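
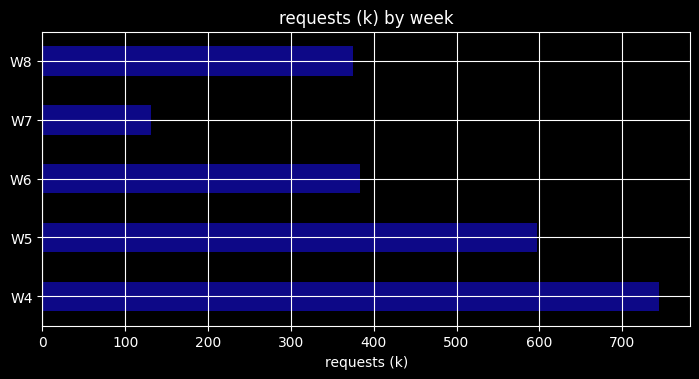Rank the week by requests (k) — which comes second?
Top 3: W4 ≈ 700, W5 ≈ 600, W6 ≈ 400.

W5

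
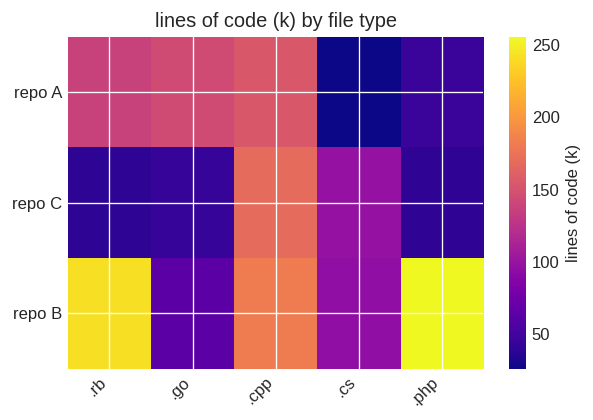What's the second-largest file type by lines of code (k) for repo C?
.cs

Top 3 for repo C: .cpp ≈ 160, .cs ≈ 100, .go ≈ 40.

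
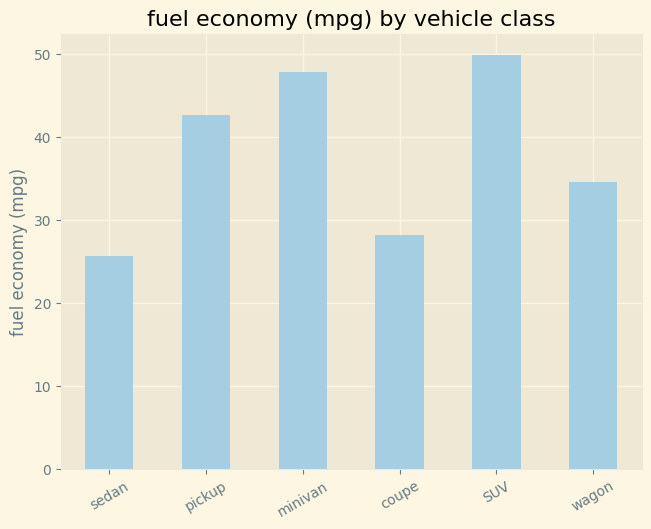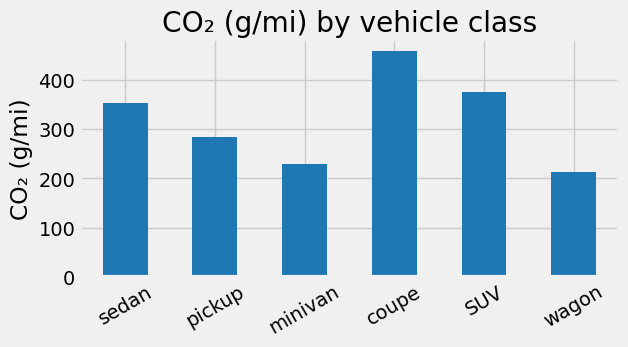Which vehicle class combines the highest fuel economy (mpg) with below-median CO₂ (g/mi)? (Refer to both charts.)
minivan

Chart 2 median CO₂ (g/mi) ≈ 300; below-median vehicle classes: pickup, minivan, wagon. Among those, minivan has the highest fuel economy (mpg) (≈ 50).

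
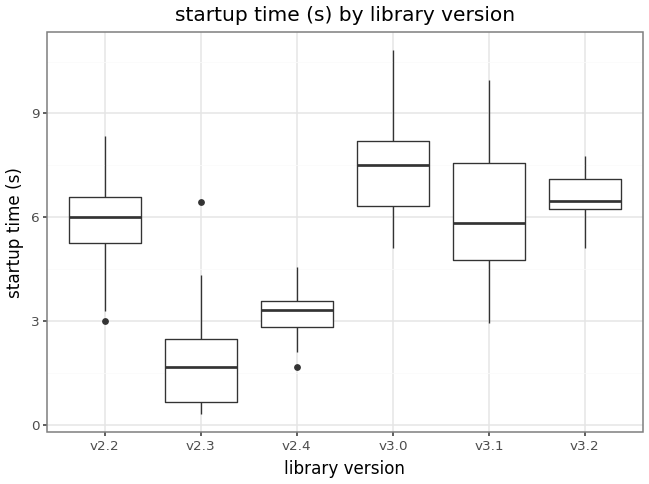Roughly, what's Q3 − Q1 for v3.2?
Q3 ≈ 7.0, Q1 ≈ 6.0; IQR ≈ 1.0.

≈ 1.0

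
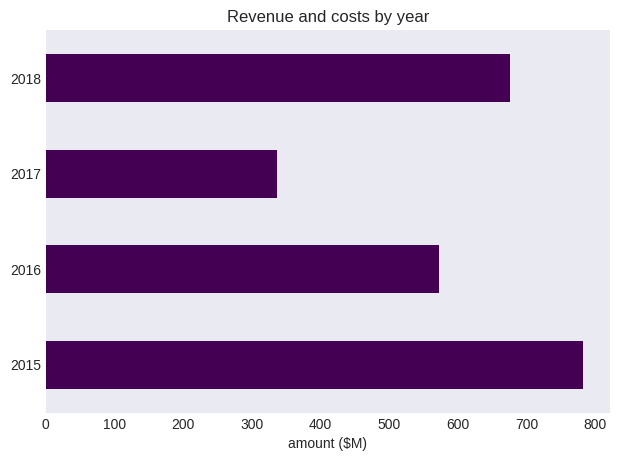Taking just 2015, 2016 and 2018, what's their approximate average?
≈ 700

(800 + 600 + 700) / 3 ≈ 700.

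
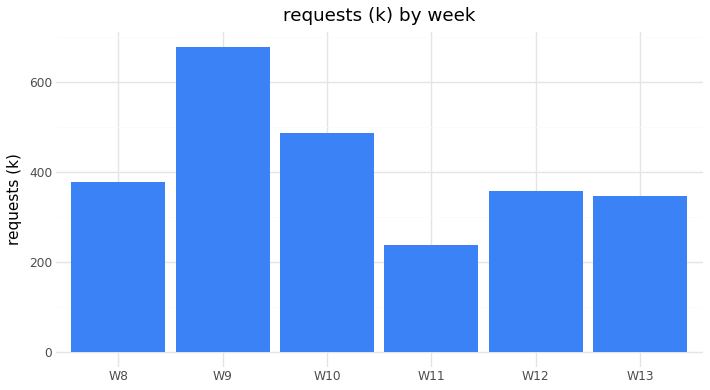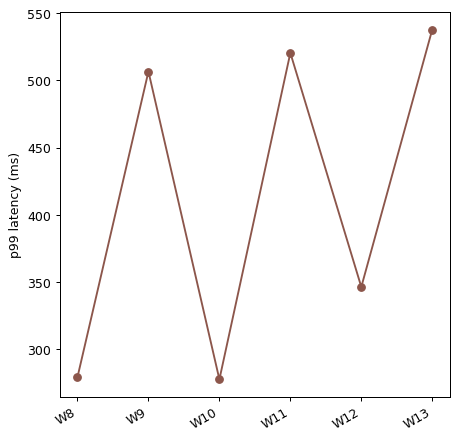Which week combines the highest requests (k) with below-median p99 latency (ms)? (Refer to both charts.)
Chart 2 median p99 latency (ms) ≈ 450; below-median weeks: W8, W10, W12. Among those, W10 has the highest requests (k) (≈ 500).

W10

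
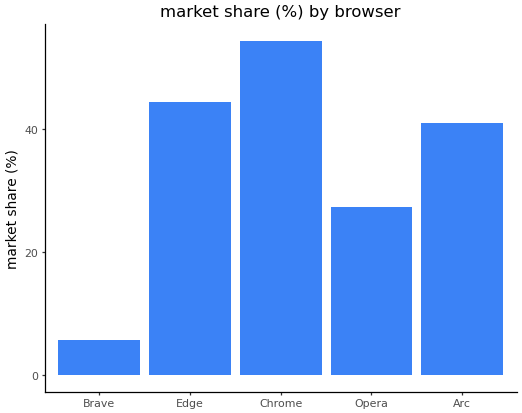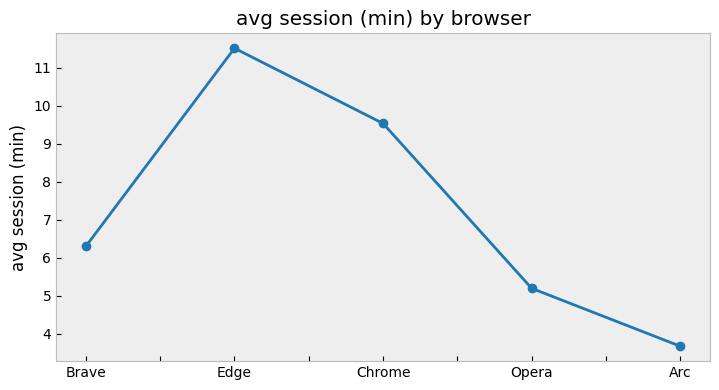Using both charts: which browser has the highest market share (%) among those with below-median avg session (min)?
Arc

Chart 2 median avg session (min) ≈ 6; below-median browsers: Opera, Arc. Among those, Arc has the highest market share (%) (≈ 40).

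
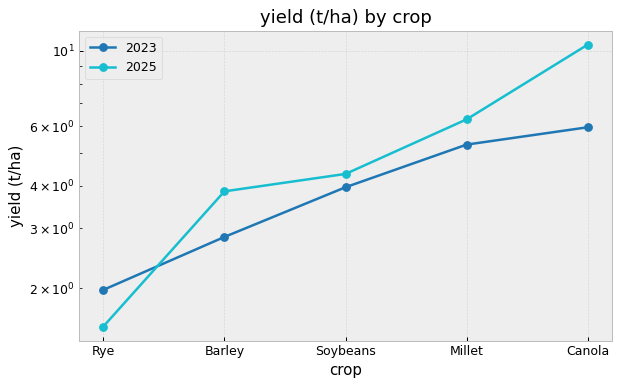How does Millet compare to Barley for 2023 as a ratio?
Millet ≈ 5, Barley ≈ 3; 5/3 ≈ 1.67.

≈ 1.67×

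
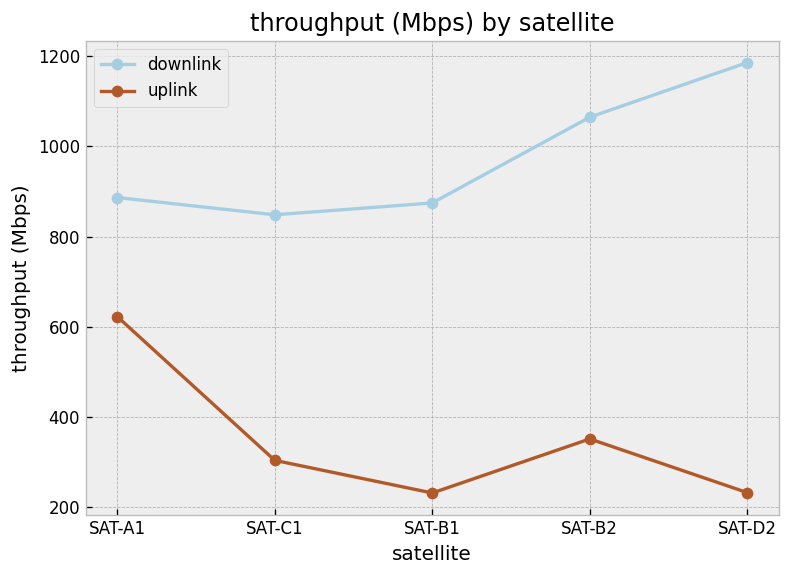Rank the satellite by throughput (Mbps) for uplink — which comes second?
Top 3 for uplink: SAT-A1 ≈ 600, SAT-B2 ≈ 400, SAT-C1 ≈ 300.

SAT-B2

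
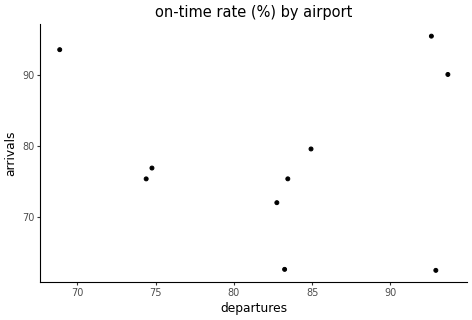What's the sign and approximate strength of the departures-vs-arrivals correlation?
no clear correlation

Points are roughly uncorrelated; weak (|r| ≈ 0.1).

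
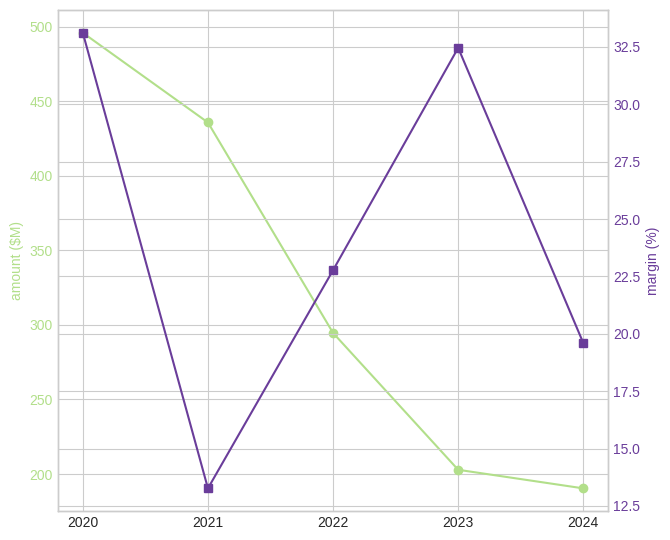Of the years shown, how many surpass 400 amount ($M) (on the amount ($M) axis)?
Above 400: 2020, 2021.

2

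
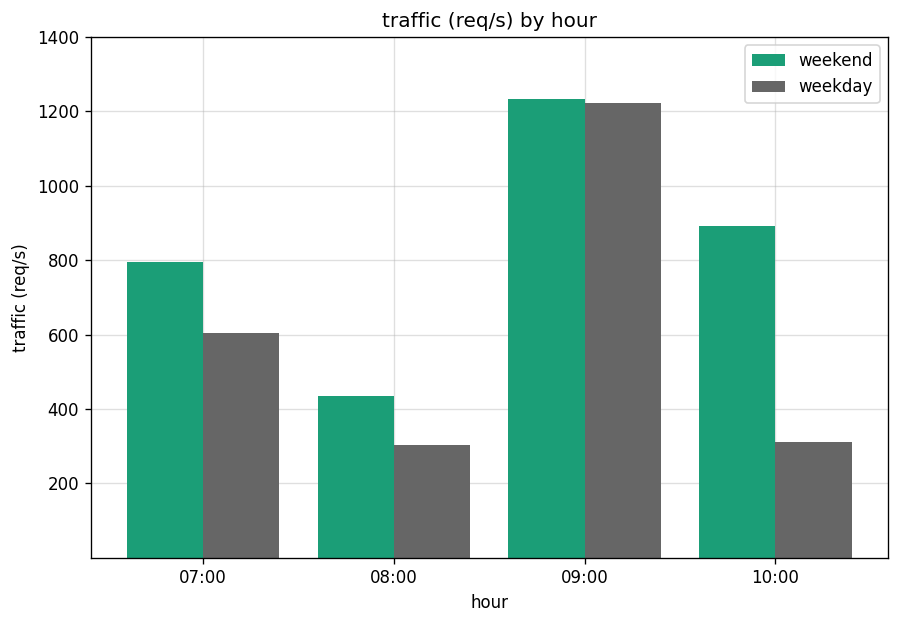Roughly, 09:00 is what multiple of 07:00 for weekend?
≈ 1.5×

09:00 ≈ 1200, 07:00 ≈ 800; 1200/800 ≈ 1.5.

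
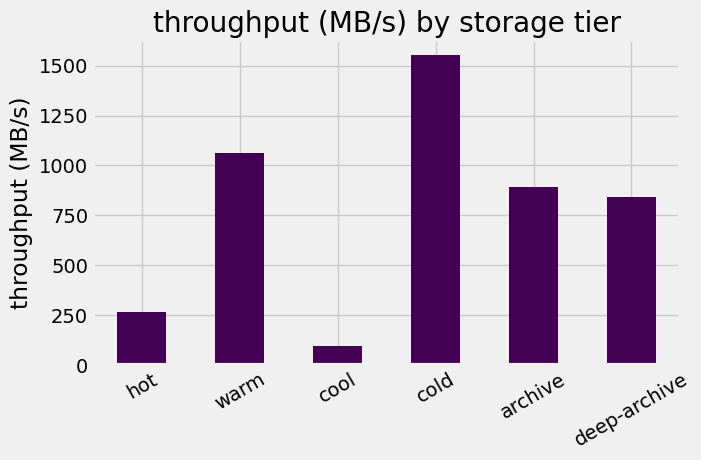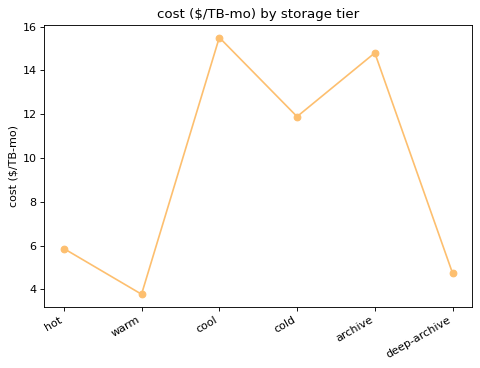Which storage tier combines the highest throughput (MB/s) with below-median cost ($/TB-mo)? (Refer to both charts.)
Chart 2 median cost ($/TB-mo) ≈ 8; below-median storage tiers: hot, warm, deep-archive. Among those, warm has the highest throughput (MB/s) (≈ 1000).

warm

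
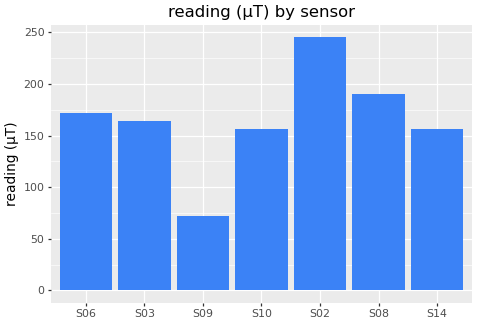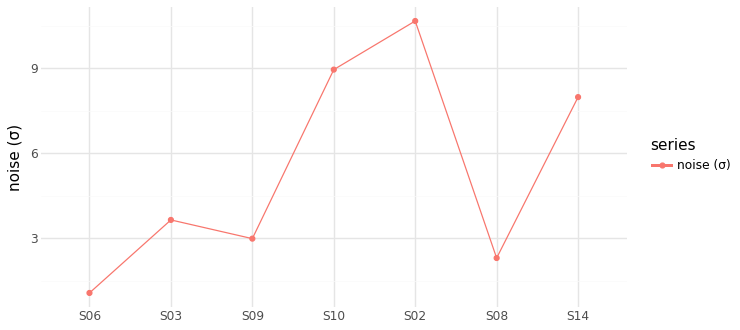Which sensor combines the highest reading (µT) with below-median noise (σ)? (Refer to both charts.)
S08

Chart 2 median noise (σ) ≈ 4; below-median sensors: S06, S09, S08. Among those, S08 has the highest reading (µT) (≈ 200).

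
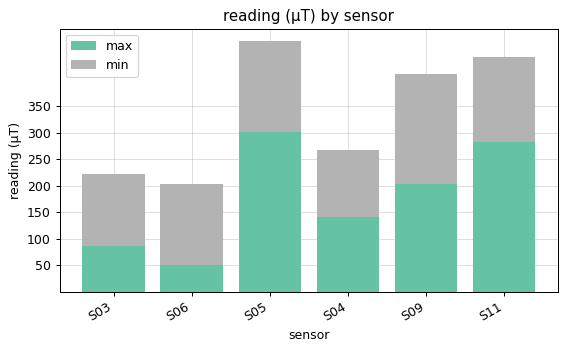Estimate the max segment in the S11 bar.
max top ≈ 300, bottom ≈ 0; segment ≈ 300.

≈ 300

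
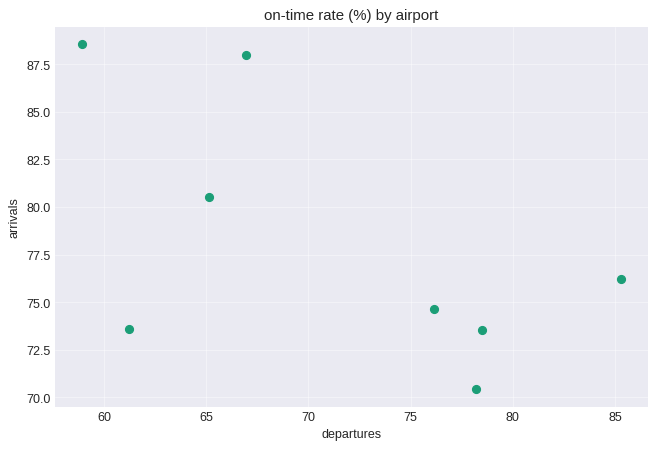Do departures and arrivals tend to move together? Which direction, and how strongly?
negative, moderate

Points are negatively correlated; moderate (|r| ≈ 0.6).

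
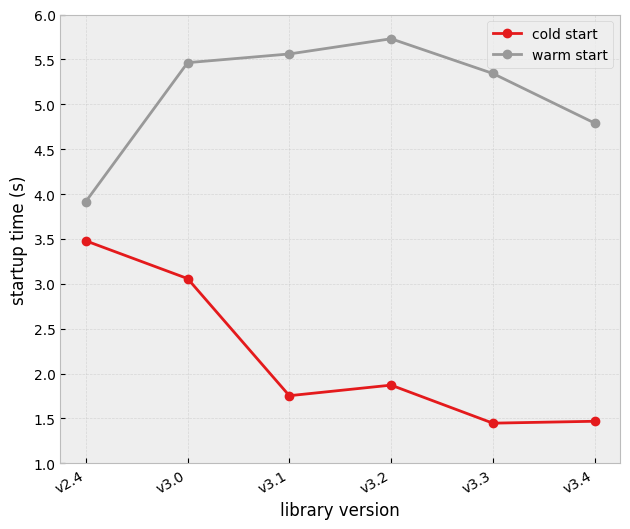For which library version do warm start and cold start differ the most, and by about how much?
v3.3, ≈ 4.0 s

v3.3: warm start ≈ 5.5, cold start ≈ 1.5 → gap ≈ 4.0. Next-largest (v3.2) is only ≈ 3.5.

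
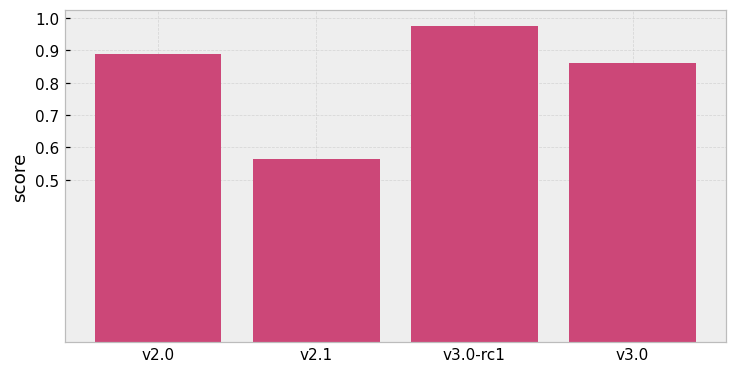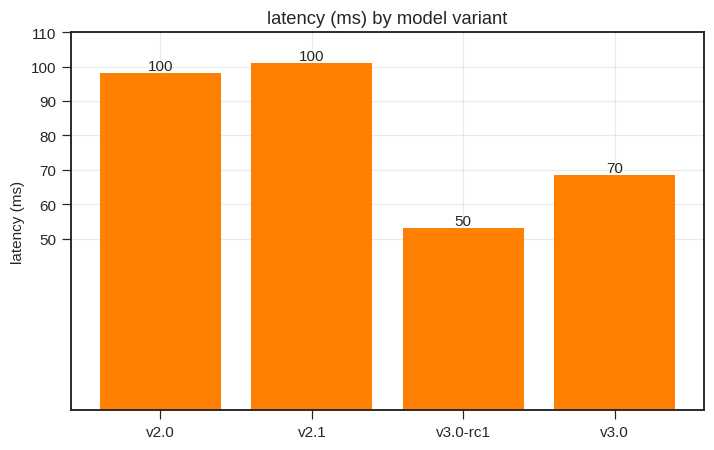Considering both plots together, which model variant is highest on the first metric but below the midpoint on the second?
v3.0-rc1

Chart 2 median latency (ms) ≈ 80; below-median model variants: v3.0-rc1, v3.0. Among those, v3.0-rc1 has the highest score (≈ 1).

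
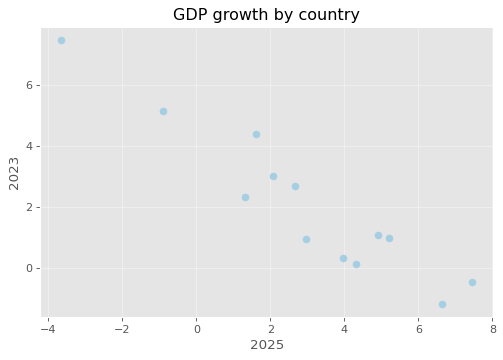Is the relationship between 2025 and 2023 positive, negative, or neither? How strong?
negative, strong

Points are negatively correlated; strong (|r| ≈ 0.9).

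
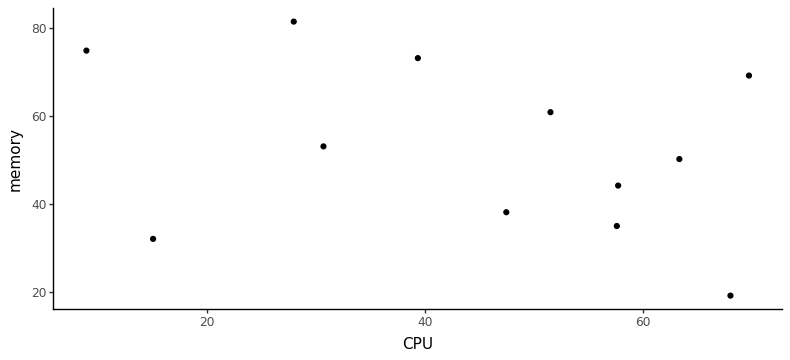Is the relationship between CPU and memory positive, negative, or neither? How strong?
negative, weak

Points are negatively correlated; weak (|r| ≈ 0.3).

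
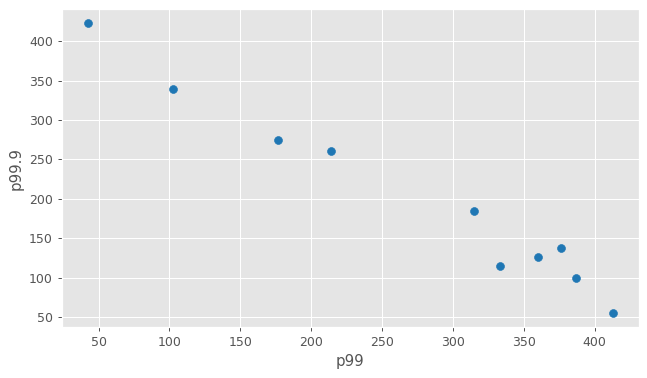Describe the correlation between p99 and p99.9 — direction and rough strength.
Points are negatively correlated; strong (|r| ≈ 1.0).

negative, strong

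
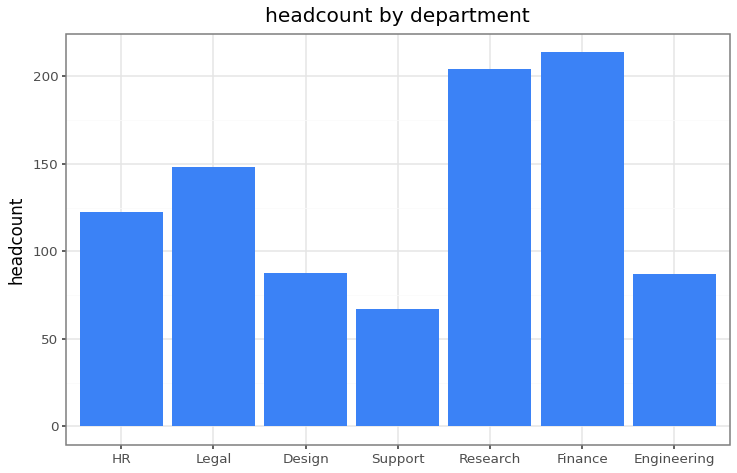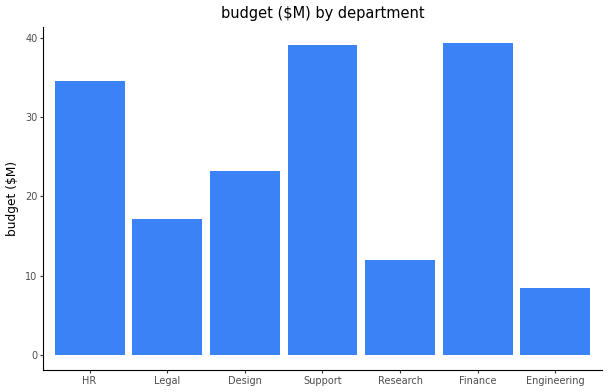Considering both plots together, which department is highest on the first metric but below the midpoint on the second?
Chart 2 median budget ($M) ≈ 25; below-median departments: Legal, Research, Engineering. Among those, Research has the highest headcount (≈ 200).

Research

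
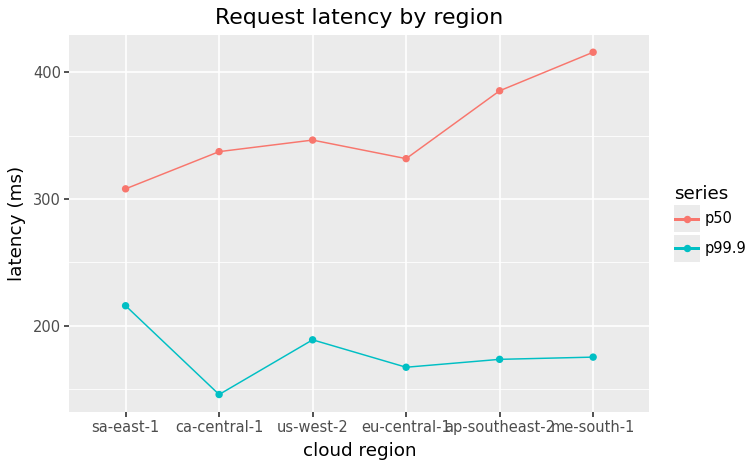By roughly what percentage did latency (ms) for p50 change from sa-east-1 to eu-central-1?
≈ +8.3%

sa-east-1 ≈ 300, eu-central-1 ≈ 325; (325 − 300) / 300 ≈ +8.3%.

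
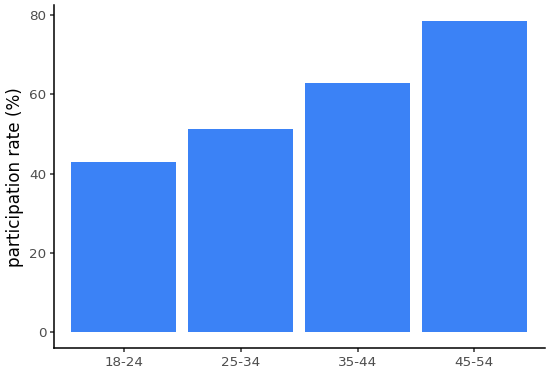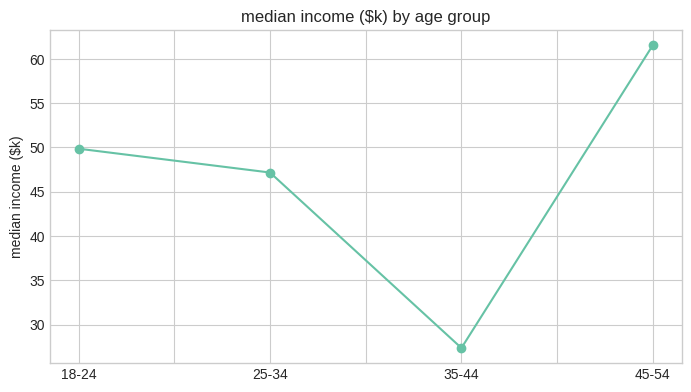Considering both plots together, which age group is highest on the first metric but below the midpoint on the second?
35-44

Chart 2 median median income ($k) ≈ 50; below-median age groups: 25-34, 35-44. Among those, 35-44 has the highest participation rate (%) (≈ 60).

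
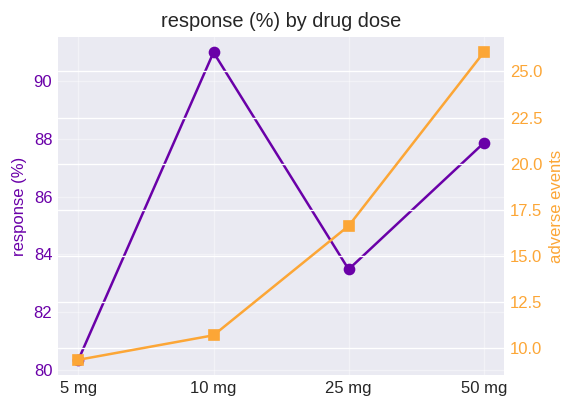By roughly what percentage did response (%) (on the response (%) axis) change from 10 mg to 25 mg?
10 mg ≈ 91, 25 mg ≈ 83; (83 − 91) / 91 ≈ -8.8%.

≈ -8.8%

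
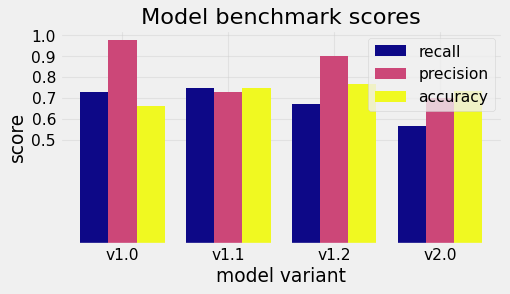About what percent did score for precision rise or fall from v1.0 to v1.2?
v1.0 ≈ 1.0, v1.2 ≈ 0.9; (0.9 − 1.0) / 1.0 ≈ -10%.

≈ -10%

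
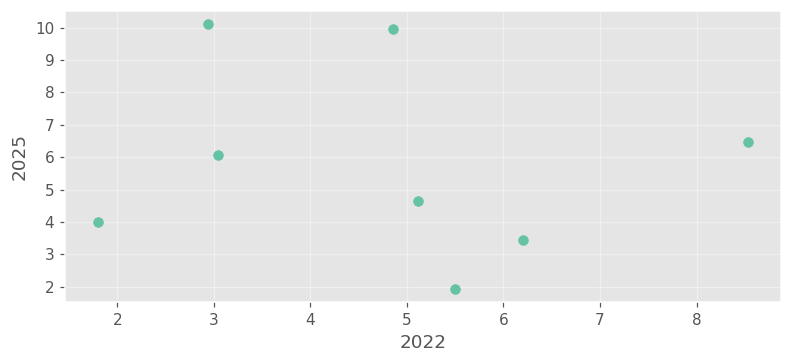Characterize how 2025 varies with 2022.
no clear correlation

Points are roughly uncorrelated; weak (|r| ≈ 0.2).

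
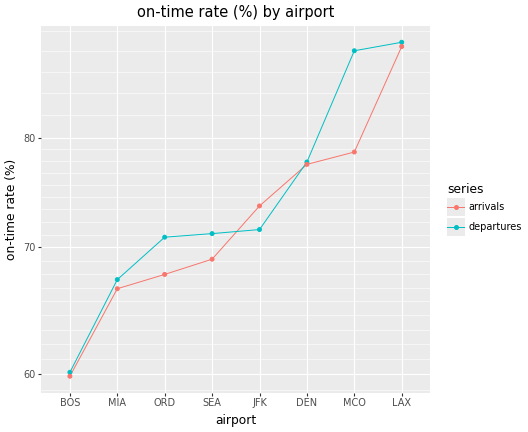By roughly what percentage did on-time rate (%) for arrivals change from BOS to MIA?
≈ +8.3%

BOS ≈ 60, MIA ≈ 65; (65 − 60) / 60 ≈ +8.3%.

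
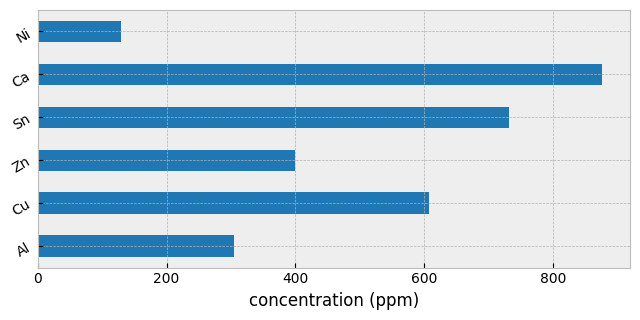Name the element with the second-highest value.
Sn

Top 3: Ca ≈ 900, Sn ≈ 700, Cu ≈ 600.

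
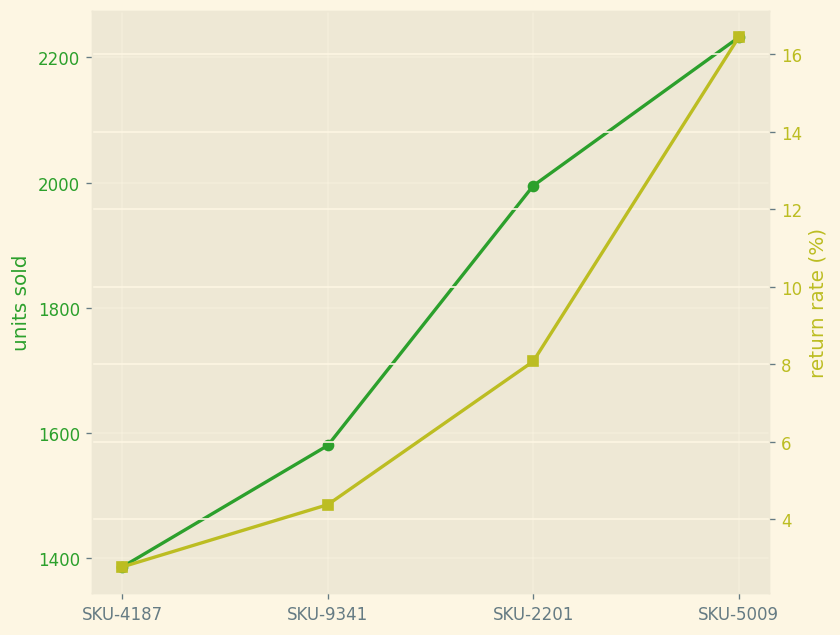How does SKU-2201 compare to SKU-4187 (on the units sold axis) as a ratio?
SKU-2201 ≈ 2000, SKU-4187 ≈ 1400; 2000/1400 ≈ 1.43.

≈ 1.43×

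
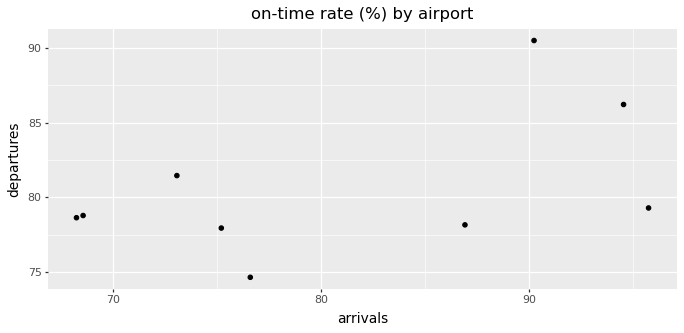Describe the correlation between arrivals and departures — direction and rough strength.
positive, moderate

Points are positively correlated; moderate (|r| ≈ 0.5).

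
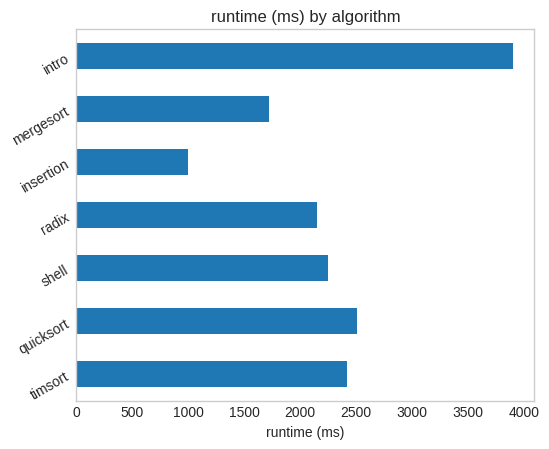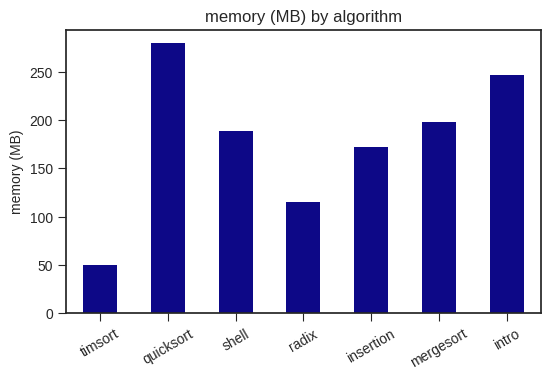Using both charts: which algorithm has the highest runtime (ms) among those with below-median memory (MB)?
Chart 2 median memory (MB) ≈ 200; below-median algorithms: timsort, radix, insertion. Among those, timsort has the highest runtime (ms) (≈ 2500).

timsort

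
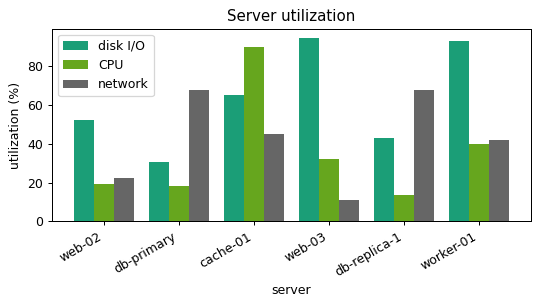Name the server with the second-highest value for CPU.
worker-01

Top 3 for CPU: cache-01 ≈ 90, worker-01 ≈ 40, web-03 ≈ 30.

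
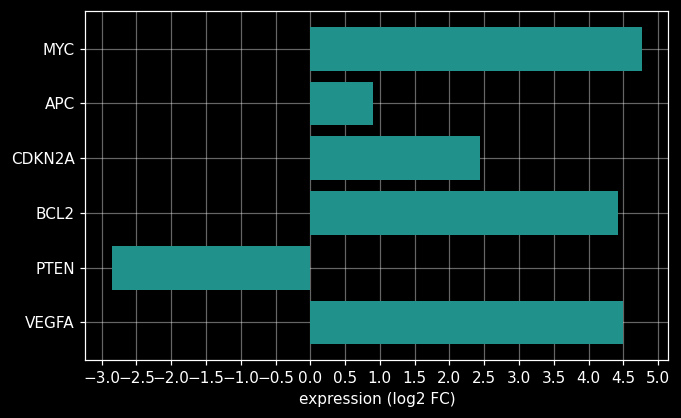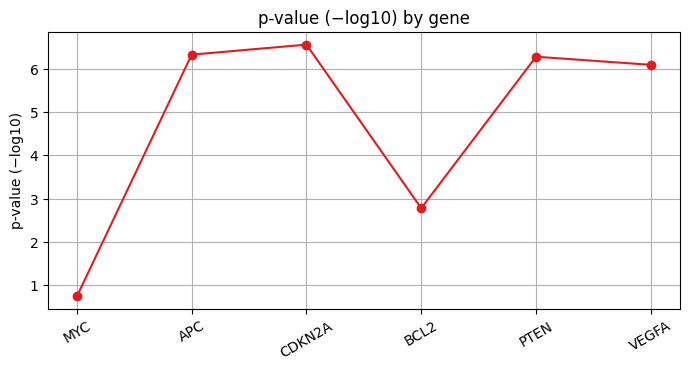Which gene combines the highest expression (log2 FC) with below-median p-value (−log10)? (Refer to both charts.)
Chart 2 median p-value (−log10) ≈ 6; below-median genes: MYC, BCL2, VEGFA. Among those, MYC has the highest expression (log2 FC) (≈ 5).

MYC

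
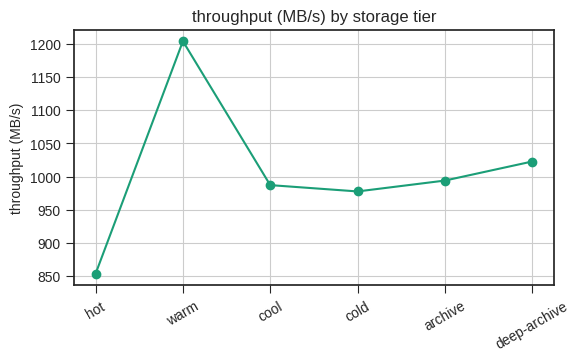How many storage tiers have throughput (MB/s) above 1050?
1

Above 1050: warm.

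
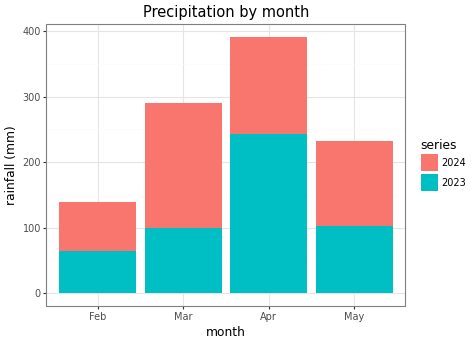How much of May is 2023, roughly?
2023 top ≈ 100, bottom ≈ 0; segment ≈ 100.

≈ 100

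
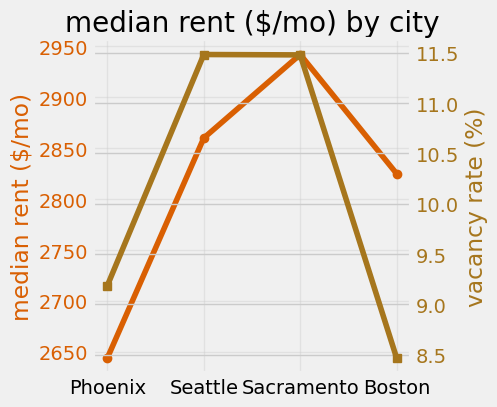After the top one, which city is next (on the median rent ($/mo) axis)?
Seattle

Top 3 (on the median rent ($/mo) axis): Sacramento ≈ 2950, Seattle ≈ 2850, Boston ≈ 2825.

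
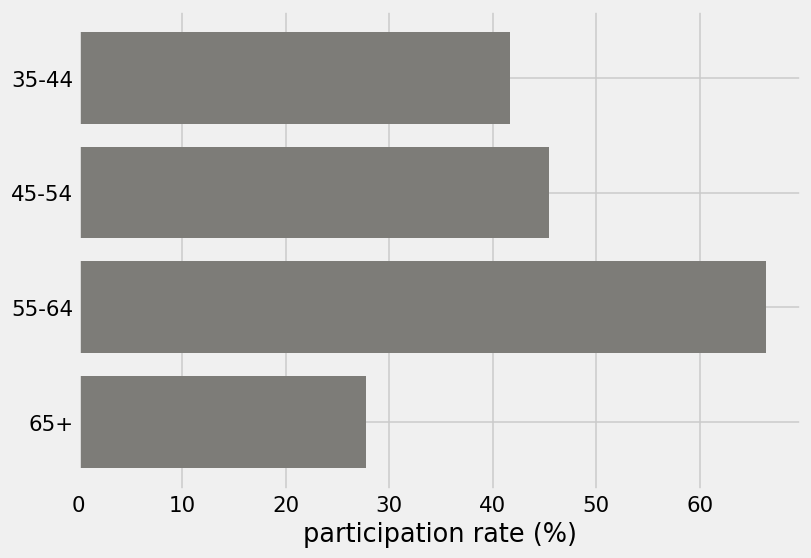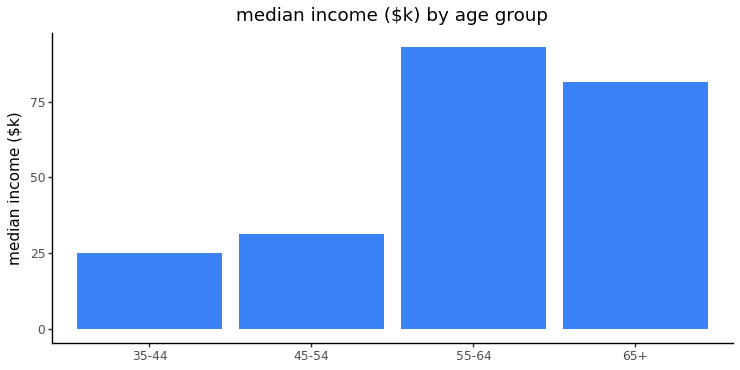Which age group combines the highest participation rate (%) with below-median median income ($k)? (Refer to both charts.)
Chart 2 median median income ($k) ≈ 60; below-median age groups: 35-44, 45-54. Among those, 45-54 has the highest participation rate (%) (≈ 50).

45-54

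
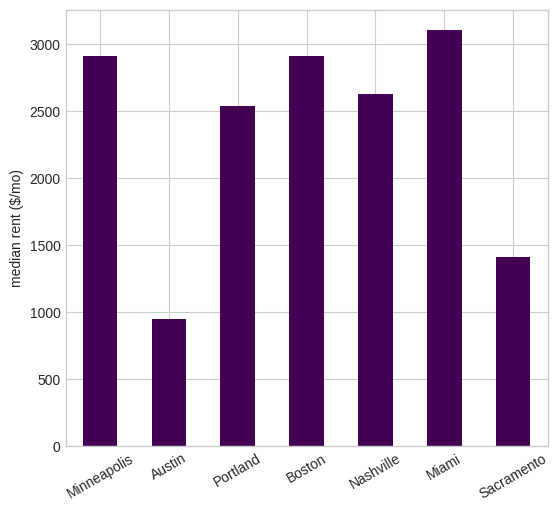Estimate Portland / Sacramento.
≈ 1.67×

Portland ≈ 2500, Sacramento ≈ 1500; 2500/1500 ≈ 1.67.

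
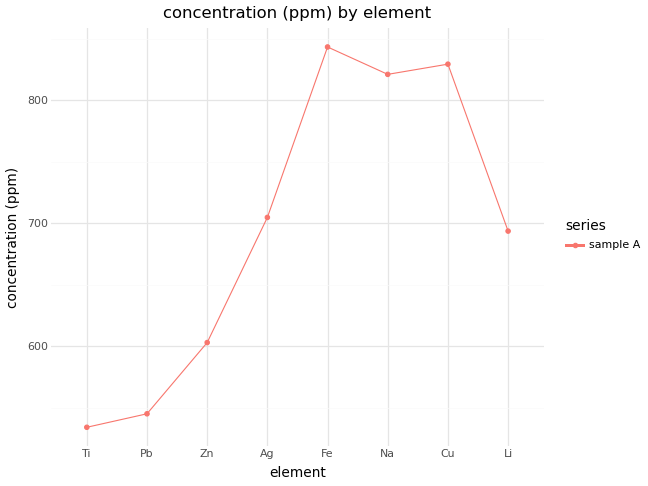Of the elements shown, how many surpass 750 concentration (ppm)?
Above 750: Fe, Na, Cu.

3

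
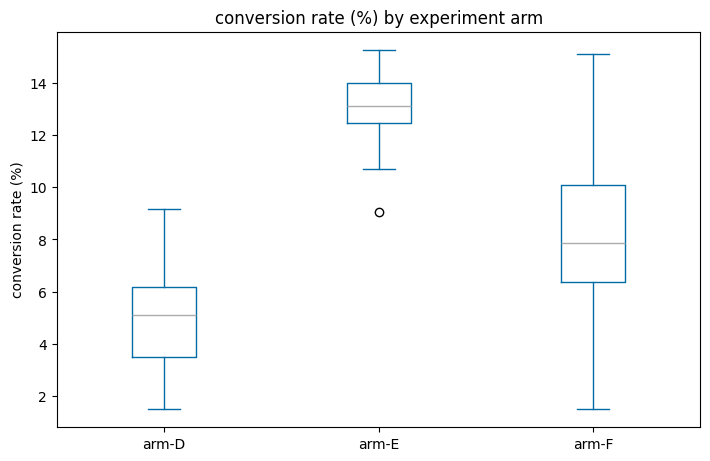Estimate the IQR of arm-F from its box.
Q3 ≈ 10, Q1 ≈ 6; IQR ≈ 4.

≈ 4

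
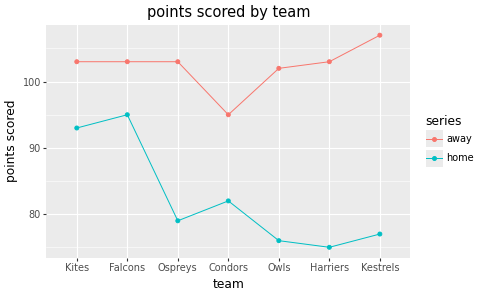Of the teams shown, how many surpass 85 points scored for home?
2

Above 85: Kites, Falcons.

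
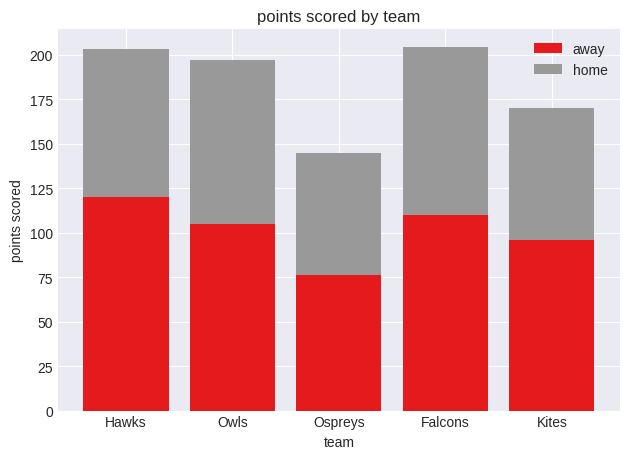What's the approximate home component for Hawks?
≈ 80

home top ≈ 200, bottom ≈ 120; segment ≈ 80.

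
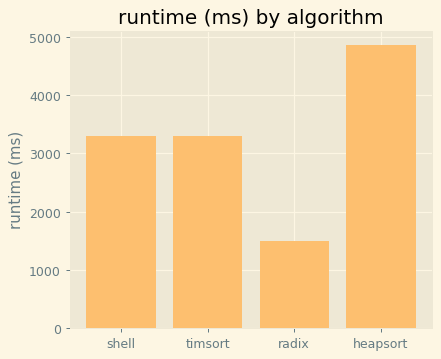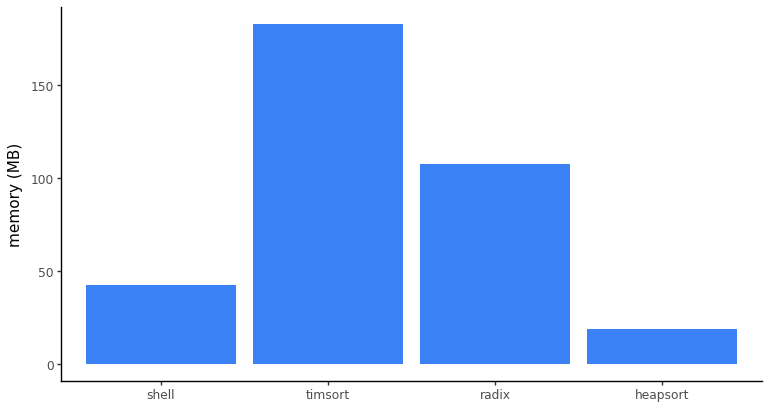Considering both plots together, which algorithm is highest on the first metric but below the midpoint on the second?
Chart 2 median memory (MB) ≈ 80; below-median algorithms: shell, heapsort. Among those, heapsort has the highest runtime (ms) (≈ 5000).

heapsort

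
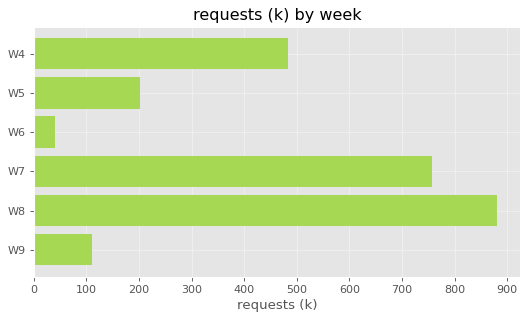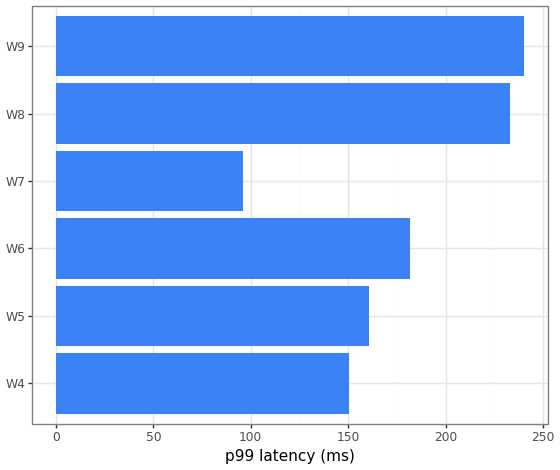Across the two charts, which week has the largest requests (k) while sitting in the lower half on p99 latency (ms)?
W7

Chart 2 median p99 latency (ms) ≈ 175; below-median weeks: W4, W5, W7. Among those, W7 has the highest requests (k) (≈ 800).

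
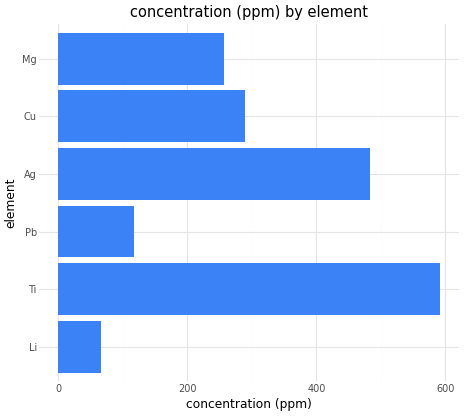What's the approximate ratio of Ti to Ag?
Ti ≈ 600, Ag ≈ 500; 600/500 ≈ 1.2.

≈ 1.2×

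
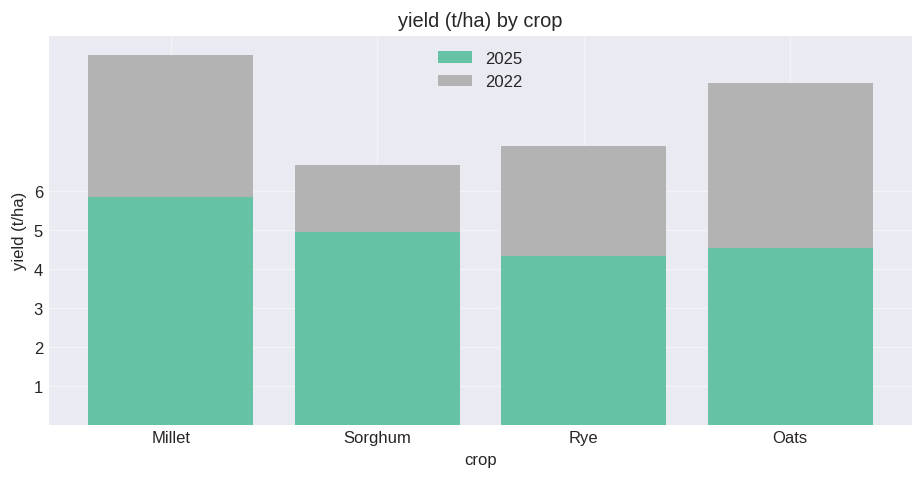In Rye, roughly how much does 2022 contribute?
2022 top ≈ 7, bottom ≈ 4; segment ≈ 3.

≈ 3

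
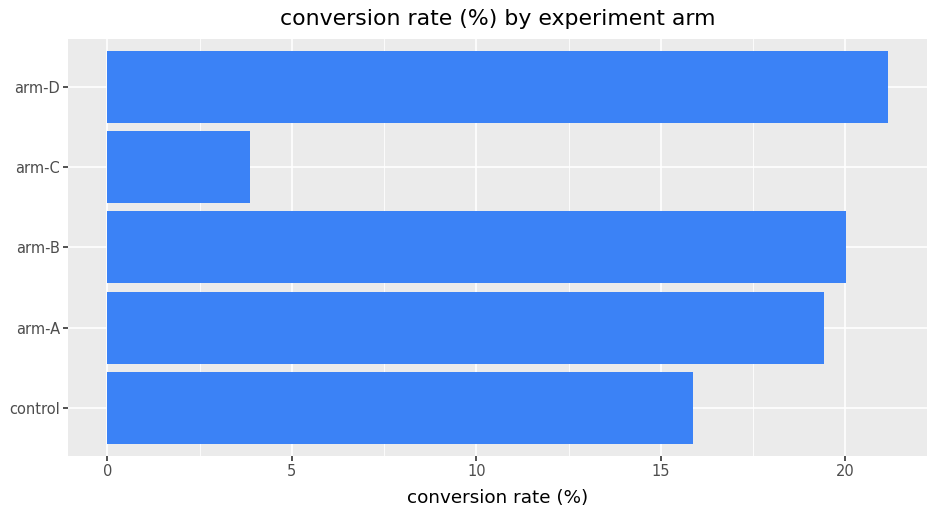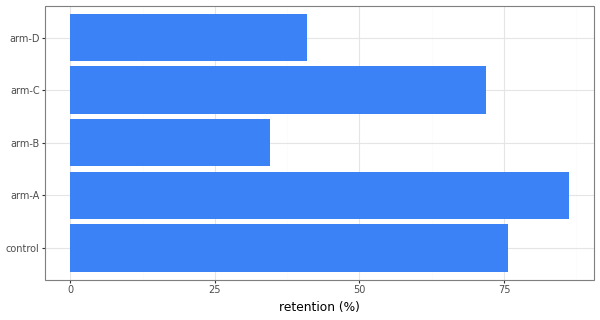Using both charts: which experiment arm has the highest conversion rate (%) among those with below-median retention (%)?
Chart 2 median retention (%) ≈ 70; below-median experiment arms: arm-B, arm-D. Among those, arm-D has the highest conversion rate (%) (≈ 22).

arm-D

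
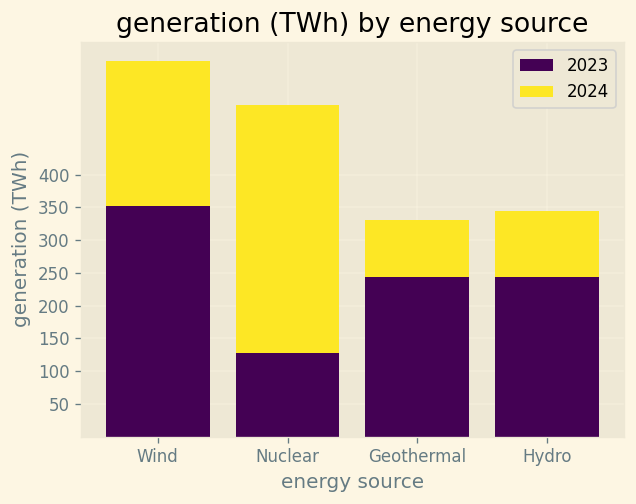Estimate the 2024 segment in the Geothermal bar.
≈ 100

2024 top ≈ 350, bottom ≈ 250; segment ≈ 100.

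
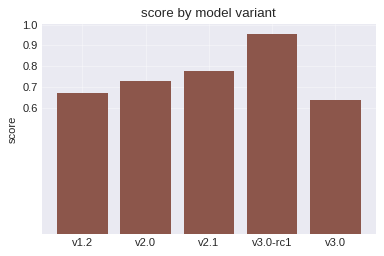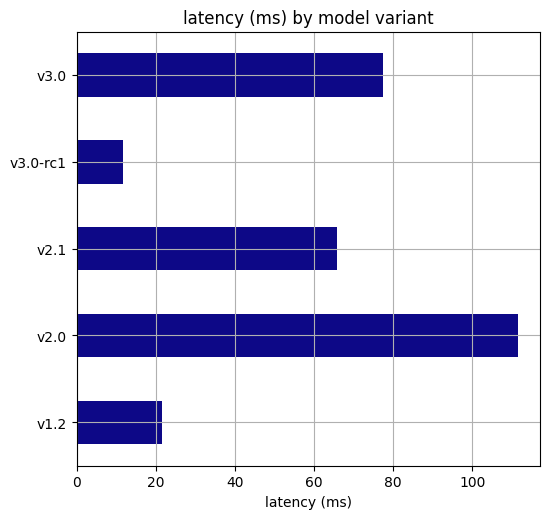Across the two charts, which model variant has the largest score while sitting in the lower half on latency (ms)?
Chart 2 median latency (ms) ≈ 60; below-median model variants: v1.2, v3.0-rc1. Among those, v3.0-rc1 has the highest score (≈ 1).

v3.0-rc1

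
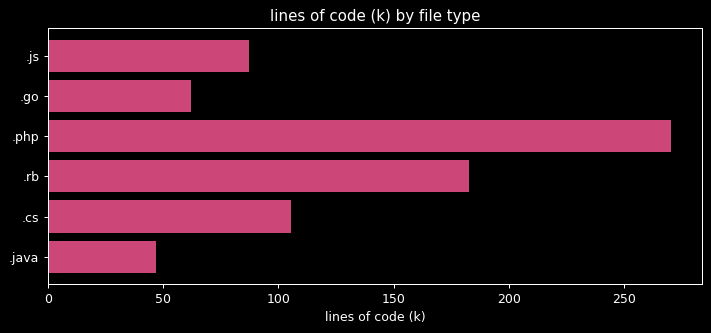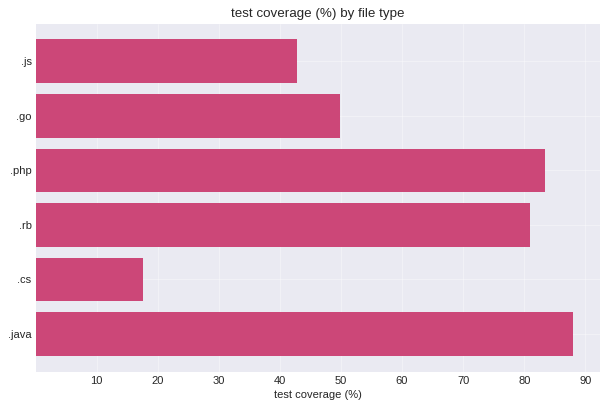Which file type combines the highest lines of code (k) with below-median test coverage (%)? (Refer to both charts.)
.cs

Chart 2 median test coverage (%) ≈ 70; below-median file types: .js, .go, .cs. Among those, .cs has the highest lines of code (k) (≈ 100).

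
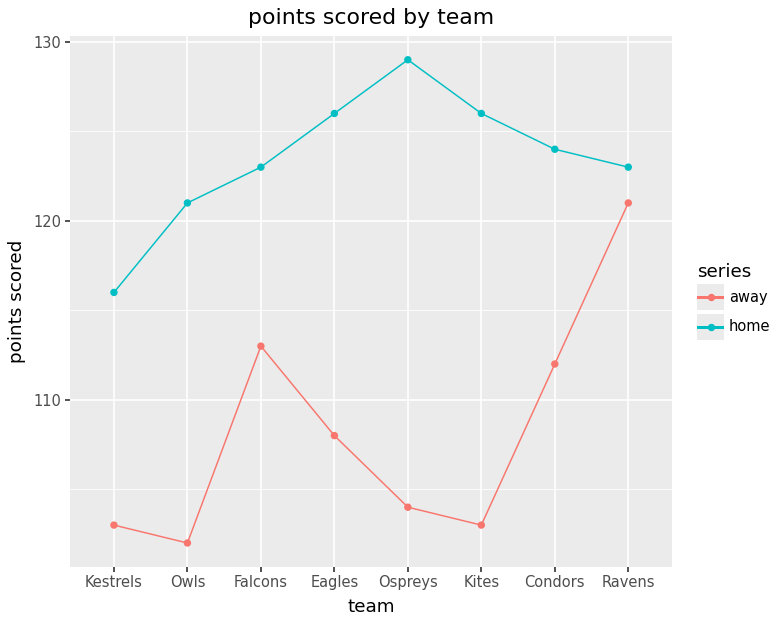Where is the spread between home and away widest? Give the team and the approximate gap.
Ospreys: home ≈ 130, away ≈ 105 → gap ≈ 25. Next-largest (Kites) is only ≈ 20.

Ospreys, ≈ 25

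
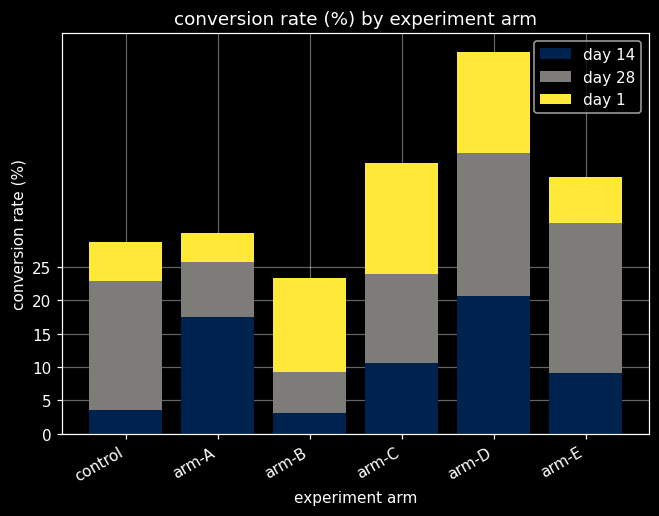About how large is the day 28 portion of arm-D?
day 28 top ≈ 40, bottom ≈ 20; segment ≈ 20.

≈ 20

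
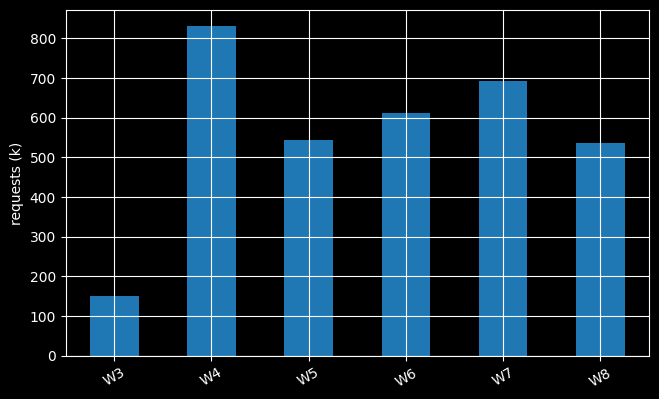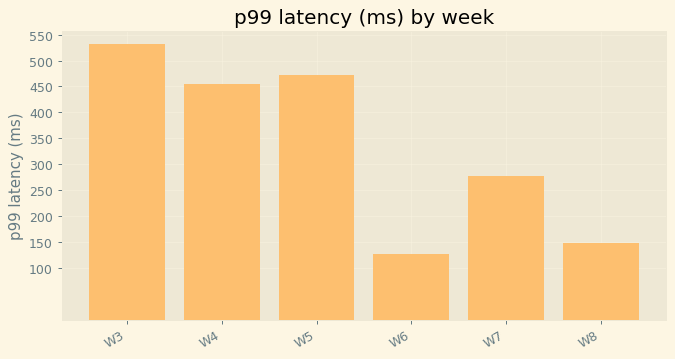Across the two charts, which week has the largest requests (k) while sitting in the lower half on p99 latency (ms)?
W7

Chart 2 median p99 latency (ms) ≈ 350; below-median weeks: W6, W7, W8. Among those, W7 has the highest requests (k) (≈ 700).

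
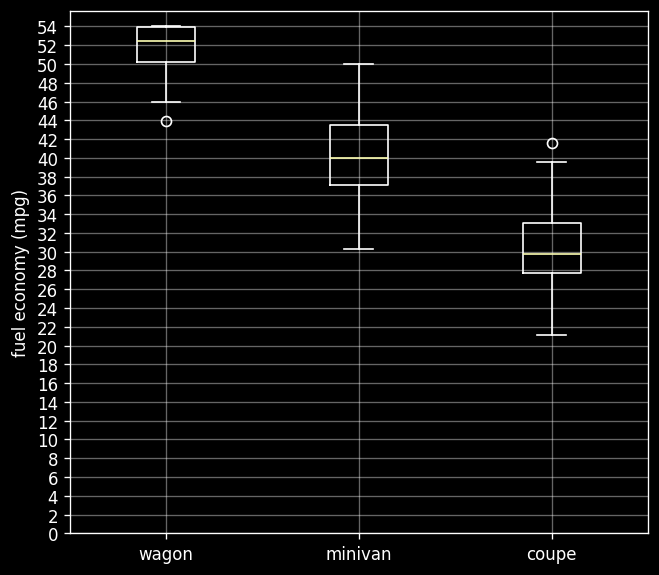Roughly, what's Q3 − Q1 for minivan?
Q3 ≈ 44, Q1 ≈ 38; IQR ≈ 6.

≈ 6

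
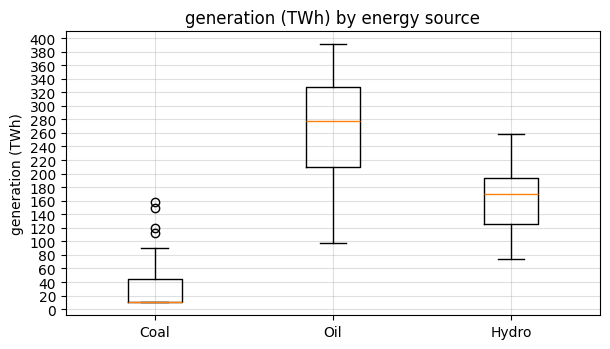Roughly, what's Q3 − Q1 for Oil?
Q3 ≈ 320, Q1 ≈ 220; IQR ≈ 100.

≈ 100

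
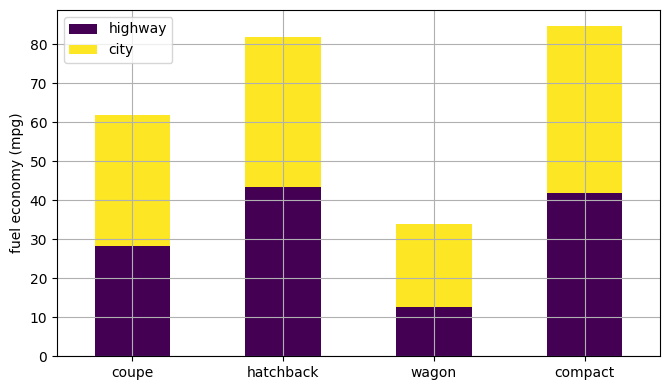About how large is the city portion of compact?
city top ≈ 80, bottom ≈ 40; segment ≈ 40.

≈ 40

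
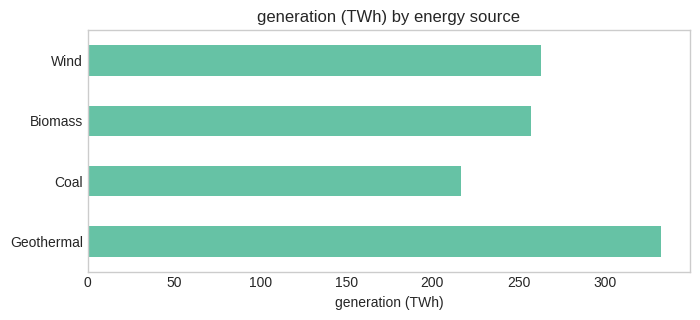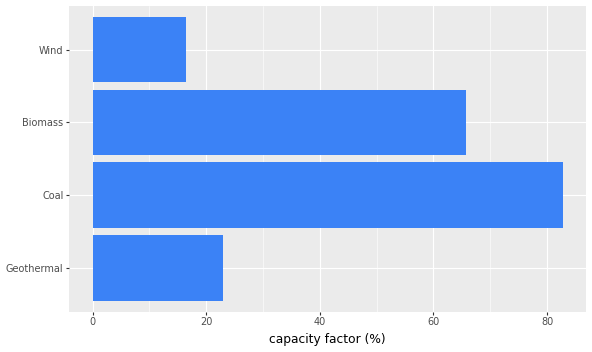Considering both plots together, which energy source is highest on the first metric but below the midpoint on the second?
Chart 2 median capacity factor (%) ≈ 40; below-median energy sources: Geothermal, Wind. Among those, Geothermal has the highest generation (TWh) (≈ 350).

Geothermal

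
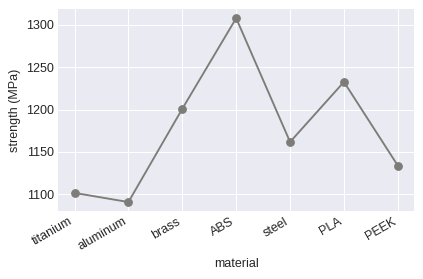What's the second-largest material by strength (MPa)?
PLA

Top 3: ABS ≈ 1300, PLA ≈ 1240, brass ≈ 1200.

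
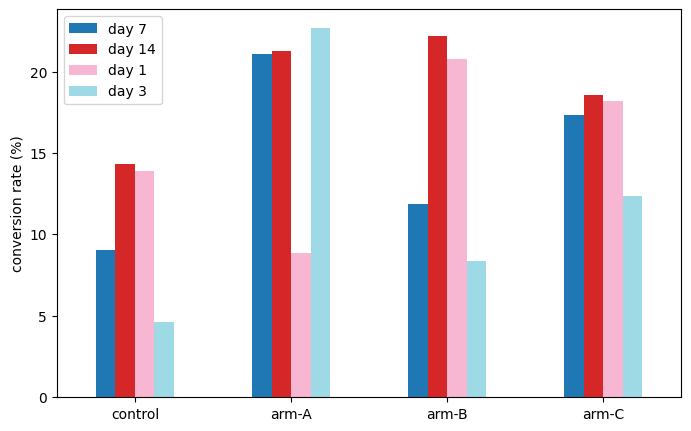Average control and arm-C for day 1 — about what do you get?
(14 + 18) / 2 ≈ 16.

≈ 16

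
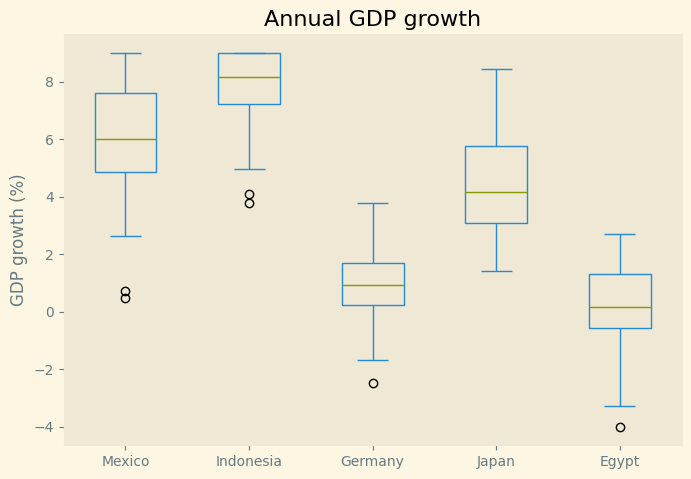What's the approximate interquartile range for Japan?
Q3 ≈ 6, Q1 ≈ 3; IQR ≈ 3.

≈ 3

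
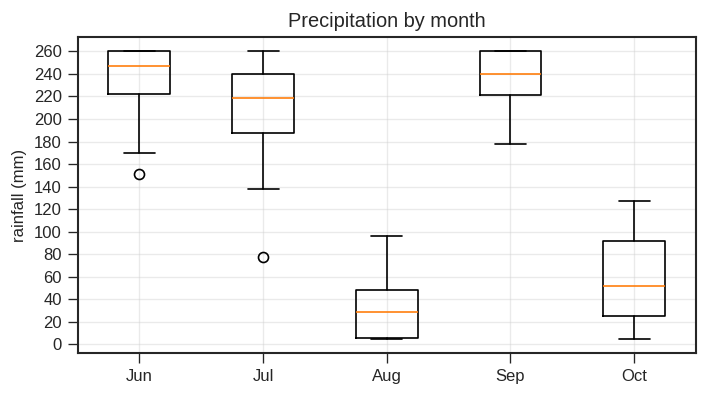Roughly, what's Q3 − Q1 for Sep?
Q3 ≈ 260, Q1 ≈ 220; IQR ≈ 40.

≈ 40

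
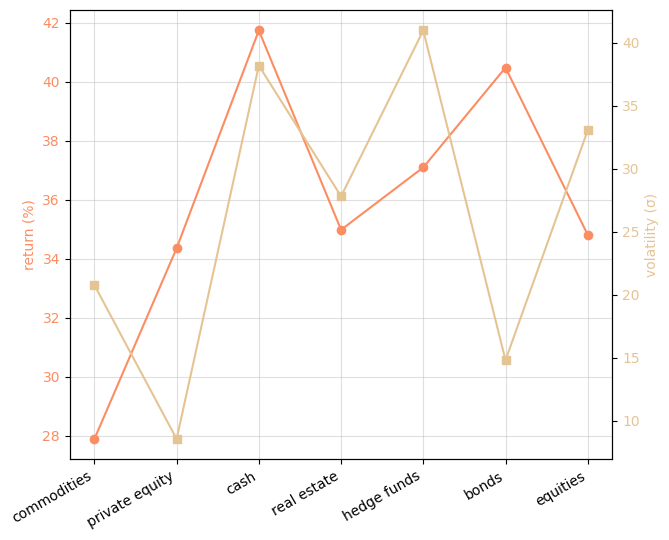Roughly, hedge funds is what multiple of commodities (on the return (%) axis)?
hedge funds ≈ 38, commodities ≈ 28; 38/28 ≈ 1.36.

≈ 1.36×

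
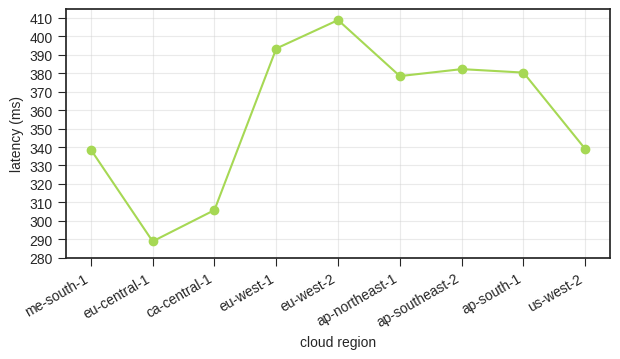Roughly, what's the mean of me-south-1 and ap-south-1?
≈ 360

(340 + 380) / 2 ≈ 360.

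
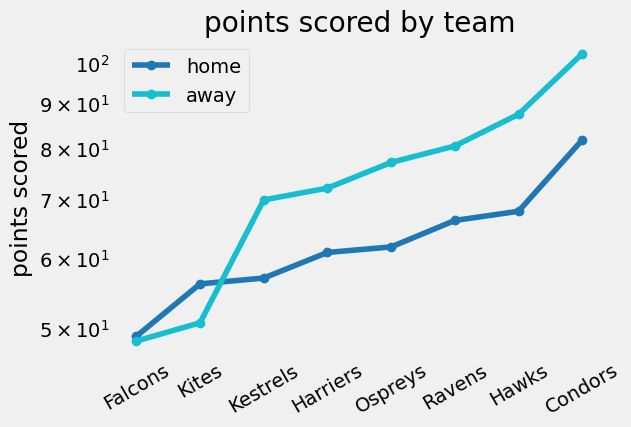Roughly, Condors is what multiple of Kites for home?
Condors ≈ 80, Kites ≈ 55; 80/55 ≈ 1.45.

≈ 1.45×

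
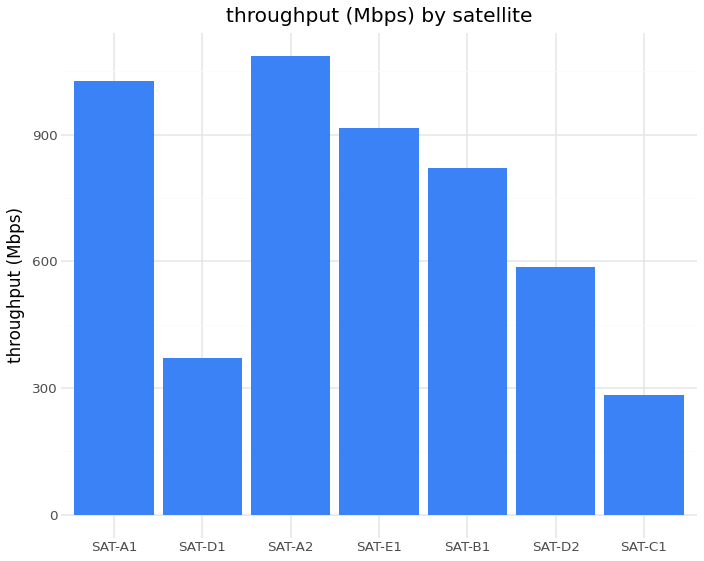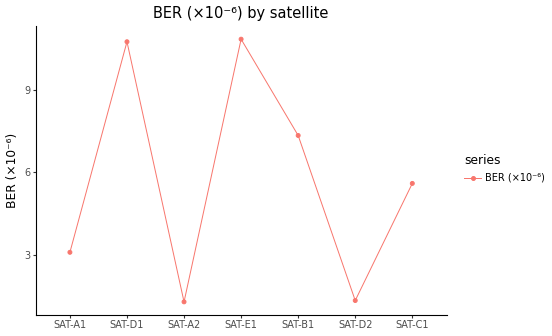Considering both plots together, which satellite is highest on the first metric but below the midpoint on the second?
SAT-A2

Chart 2 median BER (×10⁻⁶) ≈ 6; below-median satellites: SAT-A1, SAT-A2, SAT-D2. Among those, SAT-A2 has the highest throughput (Mbps) (≈ 1100).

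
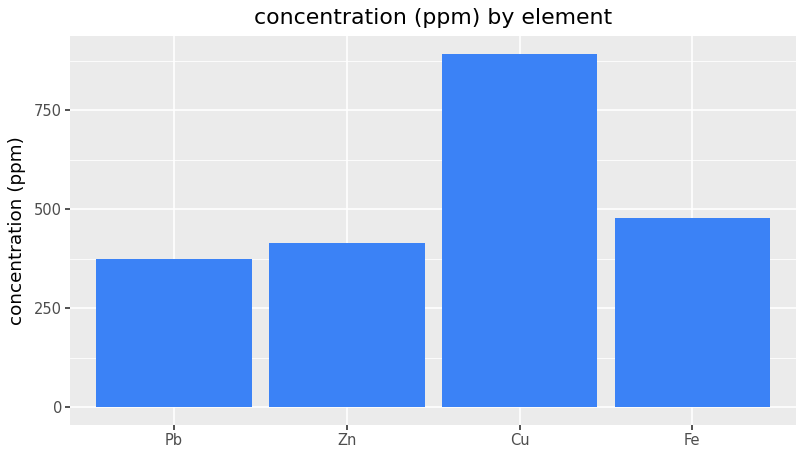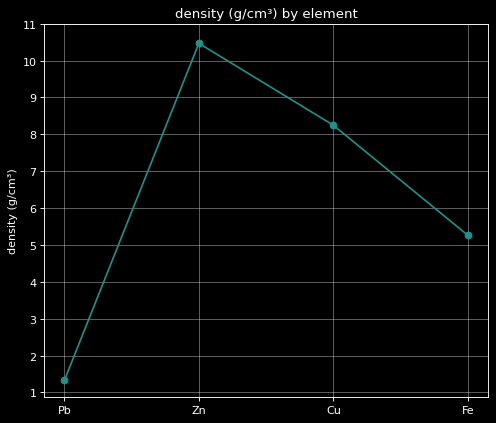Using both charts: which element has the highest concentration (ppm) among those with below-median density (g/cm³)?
Fe

Chart 2 median density (g/cm³) ≈ 7; below-median elements: Pb, Fe. Among those, Fe has the highest concentration (ppm) (≈ 500).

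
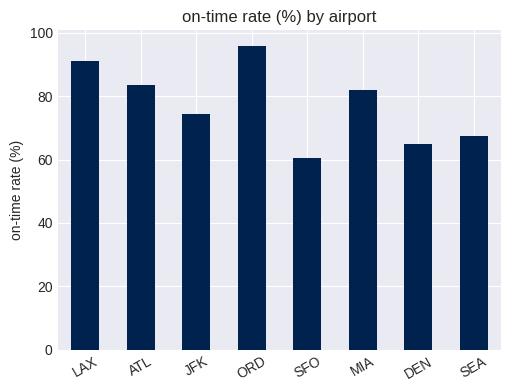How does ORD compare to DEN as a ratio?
ORD ≈ 100, DEN ≈ 60; 100/60 ≈ 1.67.

≈ 1.67×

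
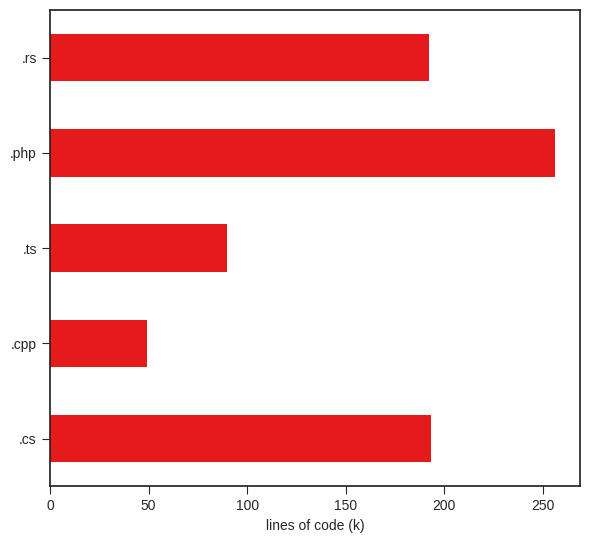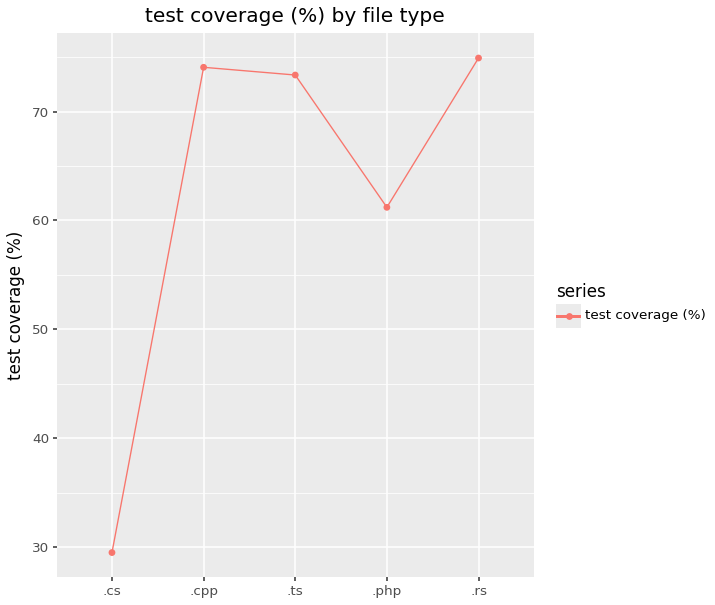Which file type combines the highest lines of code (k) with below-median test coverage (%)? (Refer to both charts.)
Chart 2 median test coverage (%) ≈ 70; below-median file types: .cs, .php. Among those, .php has the highest lines of code (k) (≈ 250).

.php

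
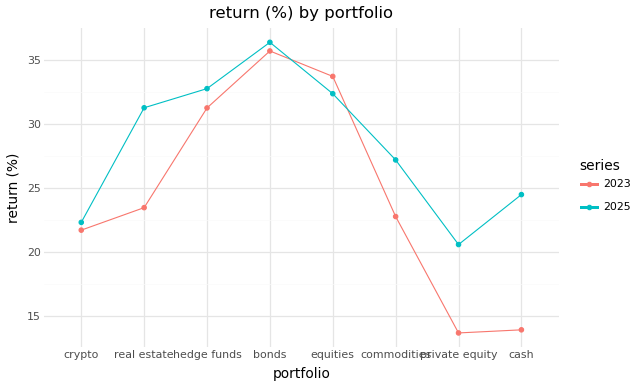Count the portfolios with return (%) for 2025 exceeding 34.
1

Above 34: bonds.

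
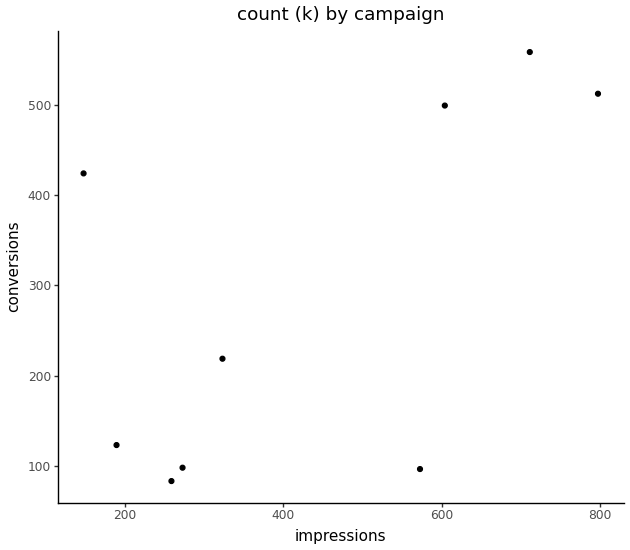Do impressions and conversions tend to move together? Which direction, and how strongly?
positive, moderate

Points are positively correlated; moderate (|r| ≈ 0.6).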